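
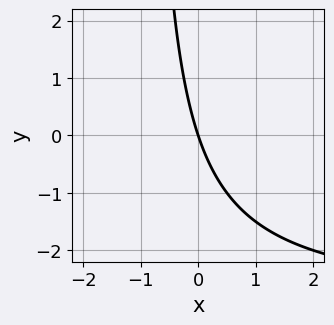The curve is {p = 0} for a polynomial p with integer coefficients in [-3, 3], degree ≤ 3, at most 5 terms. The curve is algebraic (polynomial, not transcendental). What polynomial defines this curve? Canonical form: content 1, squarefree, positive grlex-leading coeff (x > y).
First, degree: a generic line meets the curve in up to 2 points, so deg p = 2.
Then, from the visible intercepts: it crosses the x-axis at the gridline x = 0; one y-axis crossing is at y = 0.
Finally, fitting integer coefficients to these (and the overall shape) gives p.

x*y + 3*x + y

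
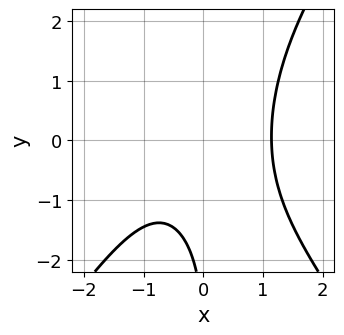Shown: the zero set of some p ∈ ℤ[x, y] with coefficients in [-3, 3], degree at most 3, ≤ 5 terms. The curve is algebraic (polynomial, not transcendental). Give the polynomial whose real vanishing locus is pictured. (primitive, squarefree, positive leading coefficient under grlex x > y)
2*x^3 - x*y^2 + x*y - y - 3

1. Degree: no degree-2 curve has this shape, so deg p = 3.
2. Reading off the gridlines: the curve avoids every integer y-axis point in the box.
3. Together with the visible shape, these determine p as stated.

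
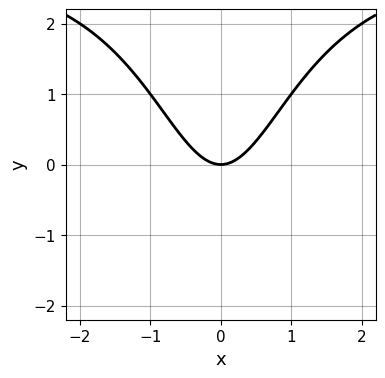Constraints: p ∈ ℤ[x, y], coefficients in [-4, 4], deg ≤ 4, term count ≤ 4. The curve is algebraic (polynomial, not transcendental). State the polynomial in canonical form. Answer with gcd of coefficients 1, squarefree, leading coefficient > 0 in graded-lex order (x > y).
x^2*y - 3*x^2 + 2*y

deg p = 3.
Symmetries: mirror symmetry x ↦ −x ⇒ only even powers of x.
From the axis intercepts and sections: it crosses the y-axis at the gridline y = 0; it crosses the x-axis at the gridline x = 0.
Matching integer coefficients to the picture gives p.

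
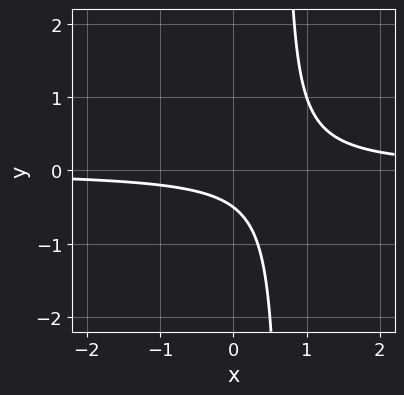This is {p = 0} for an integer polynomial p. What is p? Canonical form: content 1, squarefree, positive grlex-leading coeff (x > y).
3*x*y - 2*y - 1

First, degree: no degree-1 curve has this shape, so deg p = 2.
Then, checking where it meets the axes: no x-intercept at any integer in the box.
Finally, solving for integer coefficients yields p as stated.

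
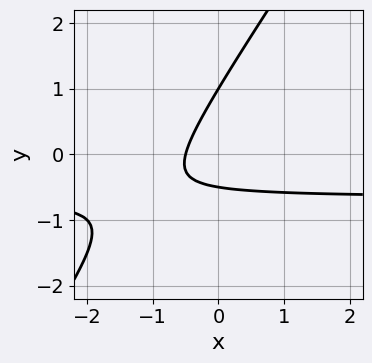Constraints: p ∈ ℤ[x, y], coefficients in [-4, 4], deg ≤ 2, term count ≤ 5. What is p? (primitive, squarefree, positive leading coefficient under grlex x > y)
3*x*y - 2*y^2 + 2*x + y + 1

First, degree: the shape is more complex than any degree-1 curve, so deg p = 2.
Then, reading off the gridlines: it crosses the y-axis at the gridline y = 1.
Finally, assembling these constraints gives the stated polynomial.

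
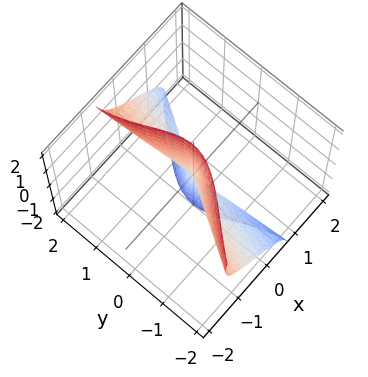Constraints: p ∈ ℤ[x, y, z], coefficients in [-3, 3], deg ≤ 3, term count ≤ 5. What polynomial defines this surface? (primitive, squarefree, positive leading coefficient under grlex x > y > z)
The degree is 3 — the shape is more complex than any degree-2 surface.
Against the integer gridlines: the visible z-axis segment lies entirely on the surface; it crosses the y-axis at the gridline y = 0.
Solving for integer coefficients yields p as stated.

3*x*y^2 + 3*x*z^2 - y^3 + 3*y^2*z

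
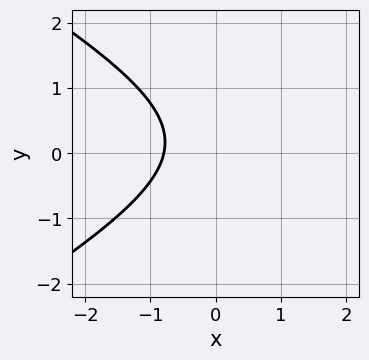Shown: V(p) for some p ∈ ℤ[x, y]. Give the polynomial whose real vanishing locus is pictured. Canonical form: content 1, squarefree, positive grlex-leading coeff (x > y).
First, the degree is 2 — a generic line meets the curve in up to 2 points.
Next, observable constraints: it misses every integer gridline on the y-axis.
Finally, putting this together gives p.

x^2 - 3*y^2 - 3*x + y - 3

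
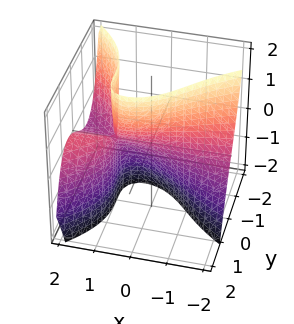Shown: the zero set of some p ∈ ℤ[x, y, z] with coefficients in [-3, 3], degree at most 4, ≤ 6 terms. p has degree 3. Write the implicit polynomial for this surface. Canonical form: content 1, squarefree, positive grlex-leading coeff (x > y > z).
x^2*z + y^3 - 2*x*y + 2*y - z

First, degree: no degree-2 surface has this shape, so deg p = 3.
Next, from the axis intercepts and sections: the visible x-axis segment lies entirely on the surface; it crosses the y-axis at the gridline y = 0.
Finally, matching integer coefficients to the picture gives p.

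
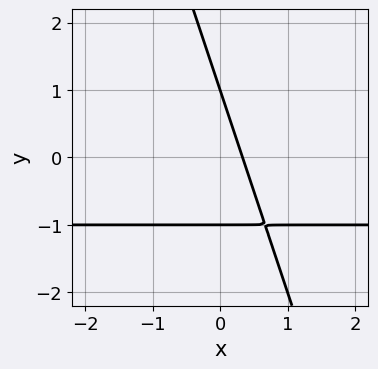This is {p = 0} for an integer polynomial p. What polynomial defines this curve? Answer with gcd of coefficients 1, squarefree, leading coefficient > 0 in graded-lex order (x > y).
1. Degree: no degree-1 curve has this shape, so deg p = 2.
2. Reading off the gridlines: among the integer gridlines, it crosses the y-axis at y ∈ {-1, 1}.
3. The integer polynomial consistent with all of this is the stated p.

3*x*y + y^2 + 3*x - 1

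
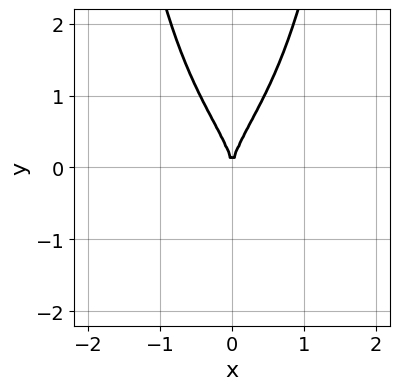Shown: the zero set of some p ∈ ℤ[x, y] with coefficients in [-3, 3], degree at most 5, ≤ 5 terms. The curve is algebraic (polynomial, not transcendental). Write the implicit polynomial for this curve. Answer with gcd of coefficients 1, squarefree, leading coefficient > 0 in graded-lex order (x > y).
First, degree: the shape is more complex than any degree-3 curve, so deg p = 4.
Next, symmetries: the x ↦ −x reflection is a symmetry, so x appears only in even powers.
Next, from the visible intercepts: it meets the y-axis at y = 0 (among the integer gridlines); it crosses the x-axis at the gridline x = 0.
Finally, fitting integer coefficients to these (and the overall shape) gives p.

2*x^2*y^2 - y^3 + 3*x^2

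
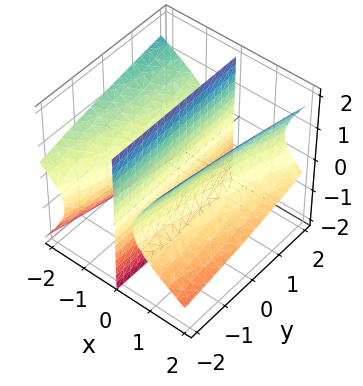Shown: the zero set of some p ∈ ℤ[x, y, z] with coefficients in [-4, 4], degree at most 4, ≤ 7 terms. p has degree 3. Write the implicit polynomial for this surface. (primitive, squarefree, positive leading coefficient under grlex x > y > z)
2*x^3 - x^2*y + 2*x^2*z - 3*x*z^2 - 2*x

1. There are 3 components. Treating them together as one polynomial.
2. The degree is 3 — a generic line meets the surface in up to 3 points.
3. From the visible intercepts: every point of the y-axis in the box is on the surface; every point of the z-axis in the box is on the surface; the x-axis gridline crossings are at x ∈ {-1, 0, 1}.
4. Solving for integer coefficients yields p as stated.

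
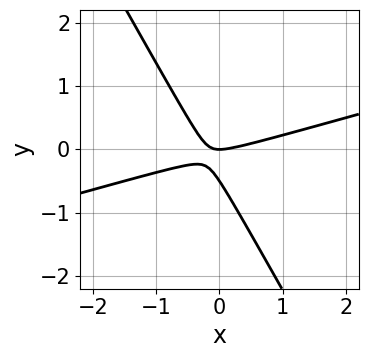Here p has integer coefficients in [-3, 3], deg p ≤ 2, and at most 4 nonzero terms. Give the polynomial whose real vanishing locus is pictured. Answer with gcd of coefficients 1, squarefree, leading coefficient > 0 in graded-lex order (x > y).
First, deg p = 2.
Next, from the visible intercepts: one y-axis crossing is at y = 0; it crosses the x-axis at the gridline x = 0.
Finally, putting this together gives p.

x^2 - 3*x*y - 2*y^2 - y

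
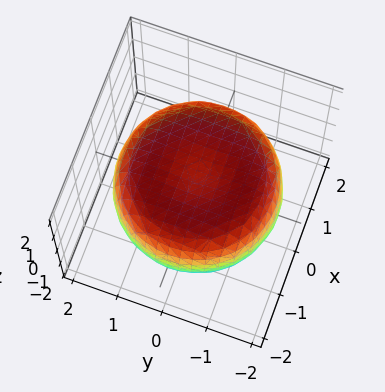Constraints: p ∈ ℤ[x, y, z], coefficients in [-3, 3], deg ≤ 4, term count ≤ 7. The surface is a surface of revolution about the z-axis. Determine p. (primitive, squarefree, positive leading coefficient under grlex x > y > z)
First, degree: no degree-3 surface has this shape, so deg p = 4.
Then, by symmetry, the surface is invariant under rotation about z: p = q(x² + y², z).
Next, reading off the gridlines: the z-axis gridline crossings are at z ∈ {-1, 1}; a circular section at z = 1 has radius between 1 and 2.
Finally, putting this together gives p.

x^4 + 2*x^2*y^2 + y^4 - 2*x^2 - 2*y^2 + 3*z^2 - 3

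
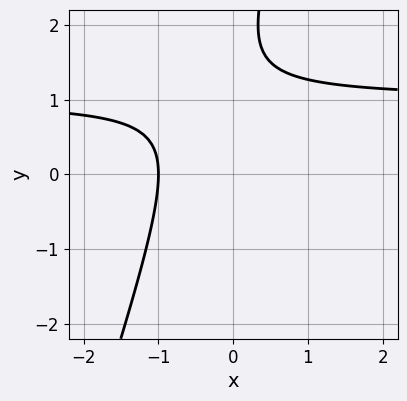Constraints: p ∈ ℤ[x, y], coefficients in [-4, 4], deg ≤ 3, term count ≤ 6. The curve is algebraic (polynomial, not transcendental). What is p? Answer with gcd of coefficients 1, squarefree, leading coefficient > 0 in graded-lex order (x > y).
First, the degree is 2 — a generic line meets the curve in up to 2 points.
Next, reading off the gridlines: one x-axis crossing is at x = -1; no y-intercept at any integer in the box.
Finally, solving for integer coefficients yields p as stated.

3*x*y - y^2 - 3*x + 3*y - 3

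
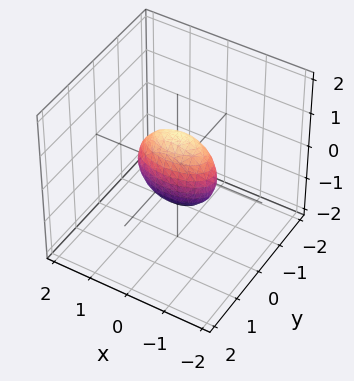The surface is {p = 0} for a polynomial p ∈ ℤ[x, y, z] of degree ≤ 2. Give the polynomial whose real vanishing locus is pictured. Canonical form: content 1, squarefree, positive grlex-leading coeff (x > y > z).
First, degree: a closed, bounded, convex surface; a quadric, so deg p = 2.
Then, symmetries: the y ↦ −y reflection is a symmetry, so y appears only in even powers; mirror symmetry z ↦ −z ⇒ only even powers of z; it's symmetric under x → −x, forcing even powers of x.
Then, observable constraints: among the integer gridlines, it crosses the z-axis at z ∈ {-1, 1}; among the integer gridlines, it crosses the x-axis at x ∈ {-1, 1}.
Finally, matching integer coefficients to the picture gives p.

x^2 + 3*y^2 + z^2 - 1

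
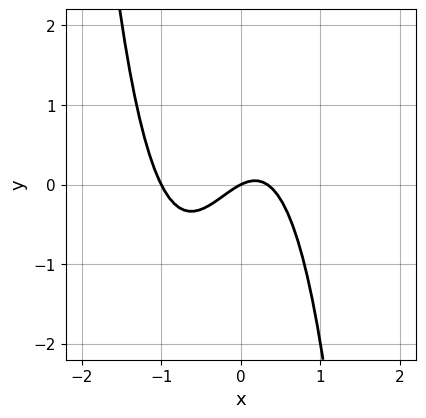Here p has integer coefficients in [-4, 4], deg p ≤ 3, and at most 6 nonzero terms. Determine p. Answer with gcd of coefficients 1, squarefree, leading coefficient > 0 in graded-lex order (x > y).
3*x^3 + 2*x^2 - x + 2*y

The degree is 3 — a generic line meets the curve in up to 3 points.
From the axis intercepts and sections: it crosses the y-axis at the gridline y = 0; among the integer gridlines, it crosses the x-axis at x ∈ {-1, 0}.
Matching integer coefficients to the picture gives p.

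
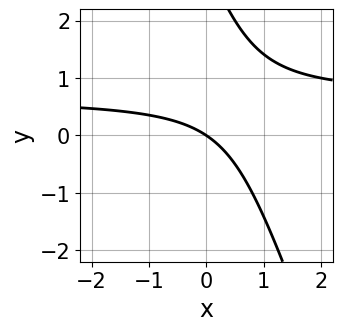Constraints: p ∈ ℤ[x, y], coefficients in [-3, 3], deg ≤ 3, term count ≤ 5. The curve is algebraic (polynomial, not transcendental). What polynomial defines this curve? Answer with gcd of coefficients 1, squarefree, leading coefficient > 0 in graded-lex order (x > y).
3*x*y + y^2 - 2*x - 3*y

The degree is 2 — the shape is more complex than any degree-1 curve.
From the axis intercepts and sections: one y-axis crossing is at y = 0; it meets the x-axis at x = 0 (among the integer gridlines).
These observations pin down the coefficients.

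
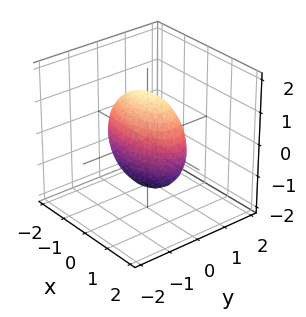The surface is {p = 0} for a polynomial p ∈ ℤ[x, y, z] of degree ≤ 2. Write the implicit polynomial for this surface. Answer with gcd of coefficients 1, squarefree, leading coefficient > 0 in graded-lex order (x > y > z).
x^2 + 3*y^2 + z^2 - 2

1. The degree is 2 — bounded and convex; a quadric.
2. Symmetries: mirror symmetry x ↦ −x ⇒ only even powers of x; mirror symmetry y ↦ −y ⇒ only even powers of y; it's symmetric under z → −z, forcing even powers of z.
3. These observations pin down the coefficients.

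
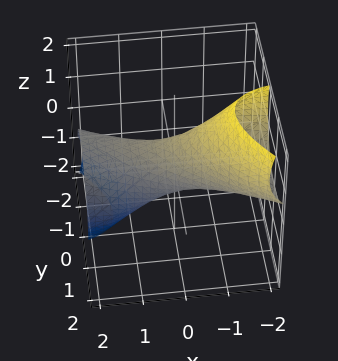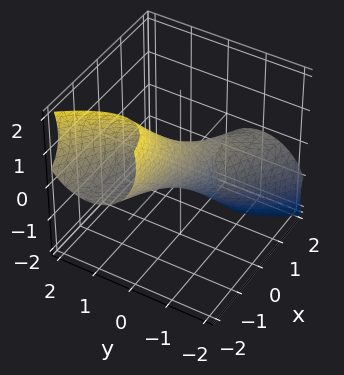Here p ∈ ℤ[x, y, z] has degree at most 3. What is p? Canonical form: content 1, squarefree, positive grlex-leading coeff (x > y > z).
First, deg p = 2. A generic line meets the surface in up to 2 points.
Next, reading off the gridlines: the x-axis gridline crossings are at x ∈ {-1, 1}.
Finally, matching integer coefficients to the picture gives p.

x^2 + 3*x*y + 3*x*z + 3*y^2 + 2*z^2 - 1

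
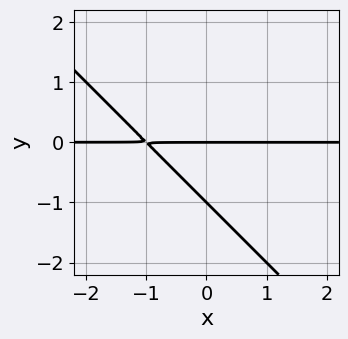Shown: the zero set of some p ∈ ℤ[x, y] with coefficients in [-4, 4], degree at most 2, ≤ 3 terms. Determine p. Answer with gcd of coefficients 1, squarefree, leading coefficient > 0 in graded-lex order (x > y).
First, the degree is 2 — a generic line meets the curve in up to 2 points.
Next, from the axis intercepts and sections: every point of the x-axis in the box is on the curve; among the integer gridlines, it crosses the y-axis at y ∈ {-1, 0}.
Finally, assembling these constraints gives the stated polynomial.

x*y + y^2 + y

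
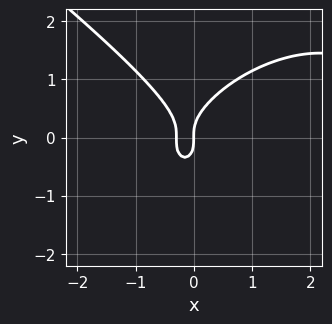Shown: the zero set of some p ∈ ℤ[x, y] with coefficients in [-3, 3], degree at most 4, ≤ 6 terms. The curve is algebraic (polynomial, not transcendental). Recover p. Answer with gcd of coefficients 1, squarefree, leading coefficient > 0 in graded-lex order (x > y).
x^3 + 2*y^3 - 3*x^2 - x

1. deg p = 3. The shape is more complex than any degree-2 curve.
2. Checking where it meets the axes: it meets the x-axis at x = 0 (among the integer gridlines); it meets the y-axis at y = 0 (among the integer gridlines).
3. Putting this together gives p.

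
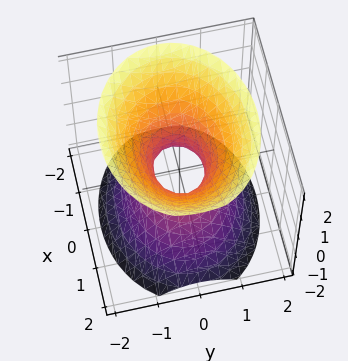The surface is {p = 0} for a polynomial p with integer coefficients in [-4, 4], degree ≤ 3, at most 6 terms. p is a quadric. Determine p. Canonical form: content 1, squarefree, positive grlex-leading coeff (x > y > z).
2*x^2 + 3*y^2 - 2*z^2 - 1

First, deg p = 2. One connected sheet with a waist; a quadric.
Then, symmetries: the x ↦ −x reflection is a symmetry, so x appears only in even powers; it's symmetric under y → −y, forcing even powers of y; mirror symmetry z ↦ −z ⇒ only even powers of z.
Then, reading off the gridlines: no z-intercept at any integer in the box.
Finally, the integer polynomial consistent with all of this is the stated p.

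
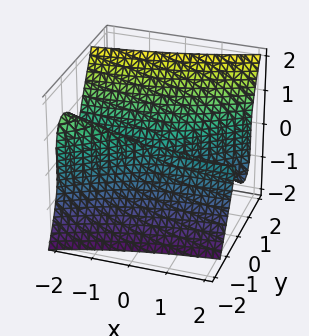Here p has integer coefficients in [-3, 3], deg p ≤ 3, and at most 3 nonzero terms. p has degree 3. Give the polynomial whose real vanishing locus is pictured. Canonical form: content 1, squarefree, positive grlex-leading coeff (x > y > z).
2*x*y^2 - 3*y^3 + z^3

First, degree: a generic line meets the surface in up to 3 points, so deg p = 3.
Then, observable constraints: one y-axis crossing is at y = 0; every point of the x-axis in the box is on the surface; it crosses the z-axis at the gridline z = 0.
Finally, together with the visible shape, these determine p as stated.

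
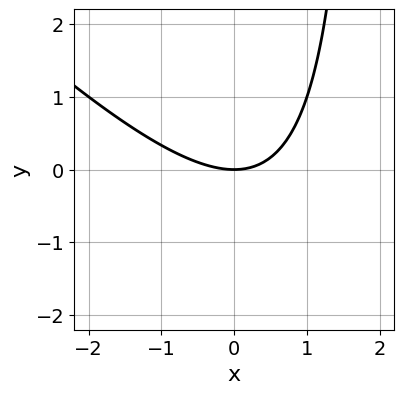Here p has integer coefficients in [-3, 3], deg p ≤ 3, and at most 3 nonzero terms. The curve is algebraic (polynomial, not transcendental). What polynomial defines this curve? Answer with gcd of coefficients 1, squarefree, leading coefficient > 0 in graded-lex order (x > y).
x^2 + x*y - 2*y

(a) Degree: a generic line meets the curve in up to 2 points, so deg p = 2.
(b) Observable constraints: it crosses the y-axis at the gridline y = 0; one x-axis crossing is at x = 0.
(c) These observations pin down the coefficients.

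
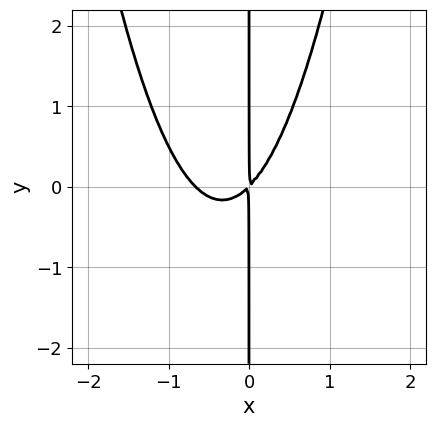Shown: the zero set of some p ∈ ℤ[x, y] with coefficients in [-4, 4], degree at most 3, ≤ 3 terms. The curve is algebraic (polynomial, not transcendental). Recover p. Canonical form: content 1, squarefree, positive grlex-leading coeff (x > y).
3*x^3 + 2*x^2 - 2*x*y

Degree: no degree-2 curve has this shape, so deg p = 3.
Against the integer gridlines: the visible y-axis segment lies entirely on the curve.
Solving for integer coefficients yields p as stated.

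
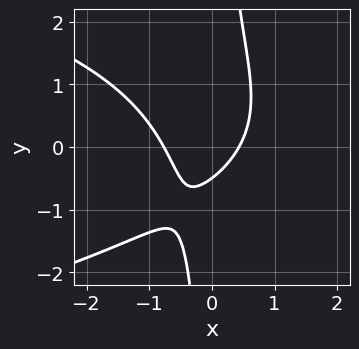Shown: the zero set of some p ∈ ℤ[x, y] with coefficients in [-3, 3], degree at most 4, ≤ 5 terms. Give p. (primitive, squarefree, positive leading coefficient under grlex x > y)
The degree is 3 — the shape is more complex than any degree-2 curve.
Matching integer coefficients to the picture gives p.

2*x*y^2 + 3*x^2 + x - 2*y - 1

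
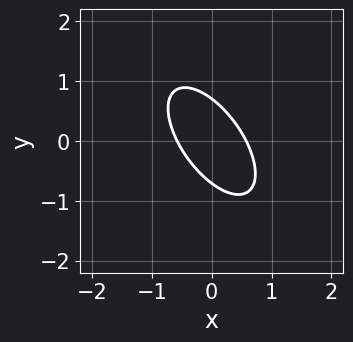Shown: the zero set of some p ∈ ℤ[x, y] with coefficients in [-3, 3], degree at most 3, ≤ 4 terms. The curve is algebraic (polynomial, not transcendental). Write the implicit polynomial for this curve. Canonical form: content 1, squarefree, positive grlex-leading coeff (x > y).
First, deg p = 2. No degree-1 curve has this shape.
Finally, matching integer coefficients to the picture gives p.

3*x^2 + 3*x*y + 2*y^2 - 1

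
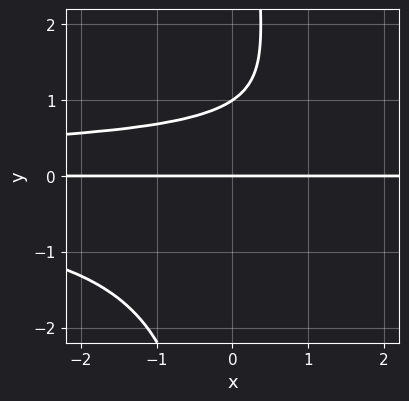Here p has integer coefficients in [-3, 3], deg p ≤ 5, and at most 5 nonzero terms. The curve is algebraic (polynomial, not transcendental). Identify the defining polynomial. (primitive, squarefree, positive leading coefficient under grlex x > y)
(a) Degree: the shape is more complex than any degree-3 curve, so deg p = 4.
(b) Reading off the gridlines: the y-axis gridline crossings are at y ∈ {0, 1}; every point of the x-axis in the box is on the curve.
(c) Putting this together gives p.

2*x*y^3 - 3*y^2 + 3*y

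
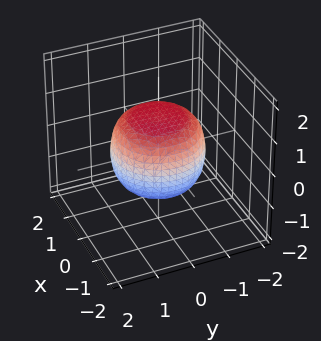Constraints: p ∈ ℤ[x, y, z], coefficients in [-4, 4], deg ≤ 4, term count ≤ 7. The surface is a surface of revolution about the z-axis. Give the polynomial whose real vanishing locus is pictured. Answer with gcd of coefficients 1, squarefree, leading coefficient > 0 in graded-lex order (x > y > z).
2*x^4 + 4*x^2*y^2 + 2*y^4 - x^2 - y^2 + 3*z^2 - 3

1. Degree: a generic line meets the surface in up to 4 points, so deg p = 4.
2. By symmetry, the z-axis is an axis of rotation, so x and y enter only as x² + y².
3. From the visible intercepts: a circular section at z = 0 has radius between 1 and 2; the z-axis gridline crossings are at z ∈ {-1, 1}.
4. Putting this together gives p.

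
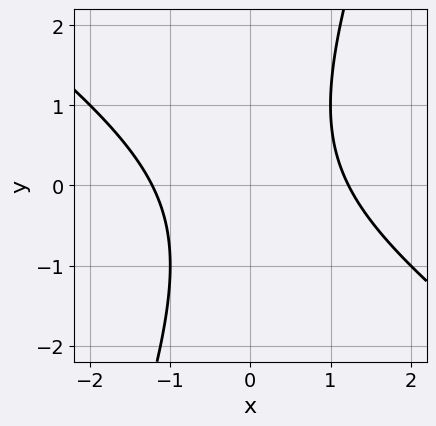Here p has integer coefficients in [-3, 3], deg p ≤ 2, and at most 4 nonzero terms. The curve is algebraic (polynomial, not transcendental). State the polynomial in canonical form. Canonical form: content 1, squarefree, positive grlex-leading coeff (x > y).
(a) deg p = 2. A generic line meets the curve in up to 2 points.
(b) Reading off the gridlines: it misses every integer gridline on the y-axis.
(c) Together with the visible shape, these determine p as stated.

2*x^2 + 2*x*y - y^2 - 3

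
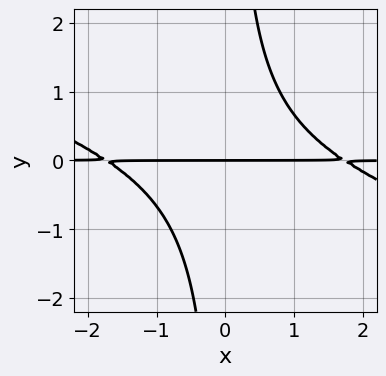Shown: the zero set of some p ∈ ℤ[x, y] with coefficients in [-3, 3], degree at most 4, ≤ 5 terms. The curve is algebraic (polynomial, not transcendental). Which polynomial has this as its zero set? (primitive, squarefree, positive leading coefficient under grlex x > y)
(a) Degree: a generic line meets the curve in up to 3 points, so deg p = 3.
(b) Reading off the gridlines: the visible x-axis segment lies entirely on the curve; one y-axis crossing is at y = 0.
(c) Assembling these constraints gives the stated polynomial.

x^2*y + 3*x*y^2 - 3*y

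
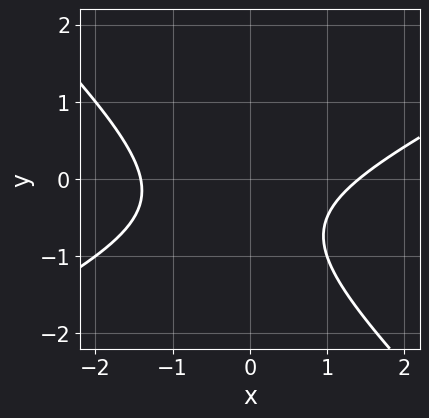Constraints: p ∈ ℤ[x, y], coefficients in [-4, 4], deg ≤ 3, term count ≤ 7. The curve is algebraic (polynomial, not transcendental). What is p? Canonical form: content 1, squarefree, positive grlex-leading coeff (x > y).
x^2 - x*y - 2*y^2 - 2*y - 2

1. Degree: the shape is more complex than any degree-1 curve, so deg p = 2.
2. Checking where it meets the axes: no y-intercept at any integer in the box.
3. Solving for integer coefficients yields p as stated.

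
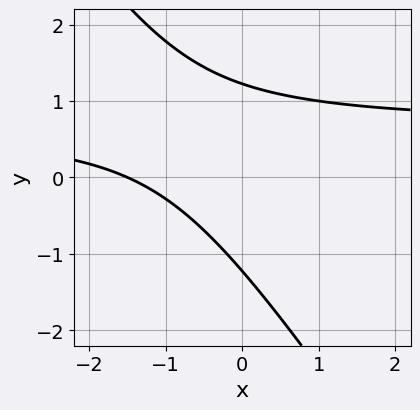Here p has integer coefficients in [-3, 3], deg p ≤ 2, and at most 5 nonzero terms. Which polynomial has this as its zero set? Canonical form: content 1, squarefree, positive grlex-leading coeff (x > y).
(a) The degree is 2 — the shape is more complex than any degree-1 curve.
(b) Matching integer coefficients to the picture gives p.

3*x*y + 2*y^2 - 2*x - 3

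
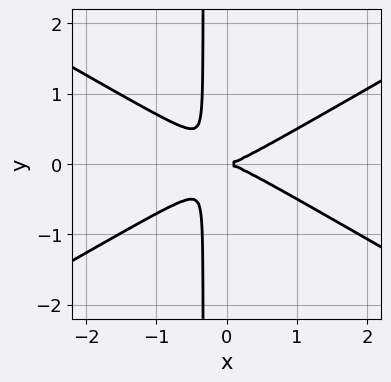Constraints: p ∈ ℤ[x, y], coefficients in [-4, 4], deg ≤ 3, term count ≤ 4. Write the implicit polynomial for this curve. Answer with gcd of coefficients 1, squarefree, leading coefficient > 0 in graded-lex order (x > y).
x^3 - 3*x*y^2 - y^2

The degree is 3 — a generic line meets the curve in up to 3 points.
Symmetries: it's symmetric under y → −y, forcing even powers of y.
Observable constraints: one x-axis crossing is at x = 0; it meets the y-axis at y = 0 (among the integer gridlines).
Together with the visible shape, these determine p as stated.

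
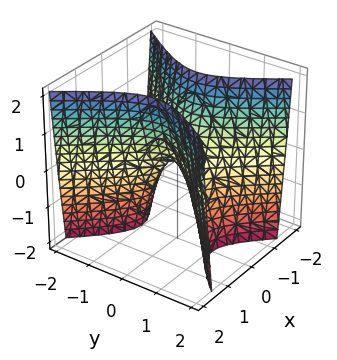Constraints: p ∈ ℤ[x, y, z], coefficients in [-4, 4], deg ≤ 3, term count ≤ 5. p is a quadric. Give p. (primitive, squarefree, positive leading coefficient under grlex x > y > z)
3*x^2 - 2*y^2 - z

First, deg p = 2.
Next, symmetries: mirror symmetry x ↦ −x ⇒ only even powers of x; it's symmetric under y → −y, forcing even powers of y.
Next, observable constraints: it meets the z-axis at z = 0 (among the integer gridlines); it meets the x-axis at x = 0 (among the integer gridlines).
Finally, the integer polynomial consistent with all of this is the stated p.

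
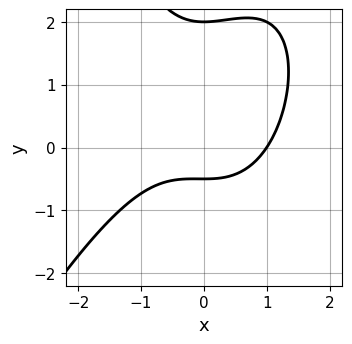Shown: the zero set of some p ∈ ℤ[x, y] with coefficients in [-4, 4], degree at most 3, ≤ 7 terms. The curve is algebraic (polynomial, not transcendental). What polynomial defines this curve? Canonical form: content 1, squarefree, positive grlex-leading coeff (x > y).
2*x^3 - x^2*y + 2*y^2 - 3*y - 2

deg p = 3. A generic line meets the curve in up to 3 points.
From the axis intercepts and sections: it crosses the x-axis at the gridline x = 1; one y-axis crossing is at y = 2.
Fitting integer coefficients to these (and the overall shape) gives p.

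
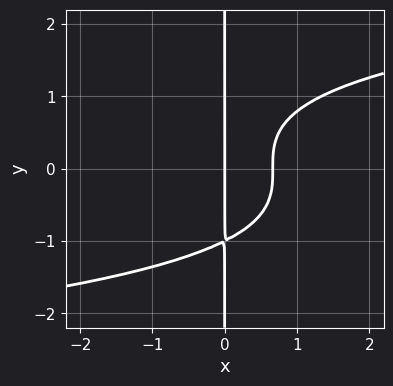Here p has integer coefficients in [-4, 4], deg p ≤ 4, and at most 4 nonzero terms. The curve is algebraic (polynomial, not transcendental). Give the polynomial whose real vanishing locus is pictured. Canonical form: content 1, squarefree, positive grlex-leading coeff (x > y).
(a) The degree is 4 — a generic line meets the curve in up to 4 points.
(b) From the axis intercepts and sections: one x-axis crossing is at x = 0; the visible y-axis segment lies entirely on the curve.
(c) These observations pin down the coefficients.

2*x*y^3 - 3*x^2 + 2*x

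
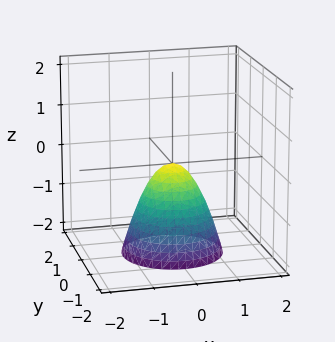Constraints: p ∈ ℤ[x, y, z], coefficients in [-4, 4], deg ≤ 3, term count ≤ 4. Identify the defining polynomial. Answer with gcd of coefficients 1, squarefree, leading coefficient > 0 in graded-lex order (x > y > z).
Degree: a paraboloid; a quadric, so deg p = 2.
Symmetries: rotational symmetry about the z-axis ⇒ p depends on x, y only through x² + y².
Checking where it meets the axes: one x-axis crossing is at x = 0; it crosses the z-axis at the gridline z = 0.
These observations pin down the coefficients.

3*x^2 + 3*y^2 + 2*z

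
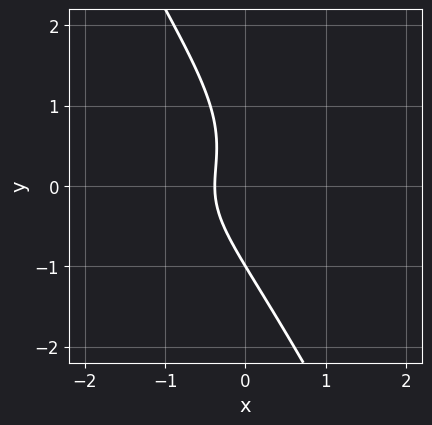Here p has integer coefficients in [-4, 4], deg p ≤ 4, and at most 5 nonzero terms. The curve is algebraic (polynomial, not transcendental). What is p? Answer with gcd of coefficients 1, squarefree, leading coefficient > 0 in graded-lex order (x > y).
2*x*y^2 + y^3 + x^2 + 3*x + 1

deg p = 3.
Observable constraints: it meets the y-axis at y = -1 (among the integer gridlines).
Together with the visible shape, these determine p as stated.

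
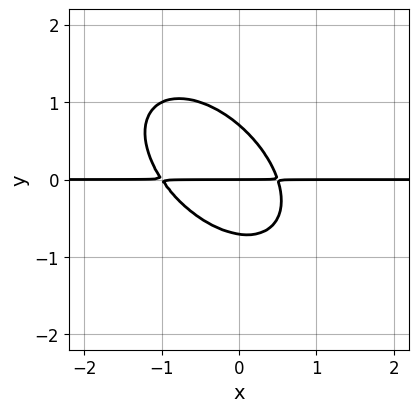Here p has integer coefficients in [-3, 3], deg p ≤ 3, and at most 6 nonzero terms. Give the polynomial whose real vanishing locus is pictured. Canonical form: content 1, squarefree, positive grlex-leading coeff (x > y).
2*x^2*y + 2*x*y^2 + 2*y^3 + x*y - y

deg p = 3.
Against the integer gridlines: one y-axis crossing is at y = 0; every point of the x-axis in the box is on the curve.
Together with the visible shape, these determine p as stated.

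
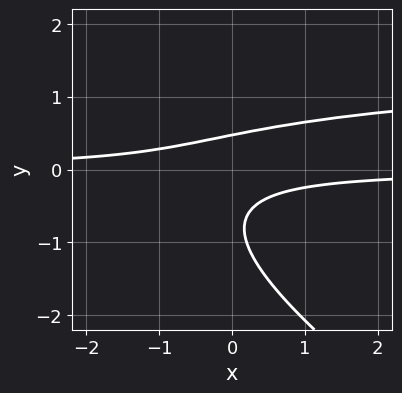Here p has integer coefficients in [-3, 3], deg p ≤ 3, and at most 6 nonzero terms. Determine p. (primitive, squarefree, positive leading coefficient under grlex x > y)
2*x*y^2 + 3*y^3 - 3*x*y + 3*y^2 - 1

(a) deg p = 3. A generic line meets the curve in up to 3 points.
(b) Checking where it meets the axes: it misses every integer gridline on the x-axis.
(c) Fitting integer coefficients to these (and the overall shape) gives p.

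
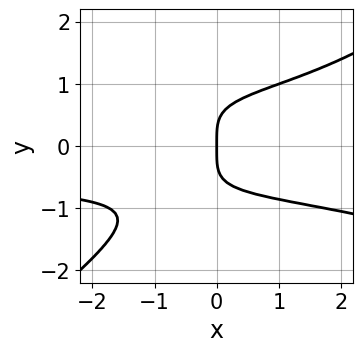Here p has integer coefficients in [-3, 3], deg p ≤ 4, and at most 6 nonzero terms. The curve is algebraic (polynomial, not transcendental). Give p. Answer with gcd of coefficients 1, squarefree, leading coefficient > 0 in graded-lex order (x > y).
The degree is 4 — no degree-3 curve has this shape.
From the visible intercepts: it crosses the x-axis at the gridline x = 0; it crosses the y-axis at the gridline y = 0.
Matching integer coefficients to the picture gives p.

x^2*y^2 + x*y^3 - 3*y^4 - 2*x*y^2 + 3*x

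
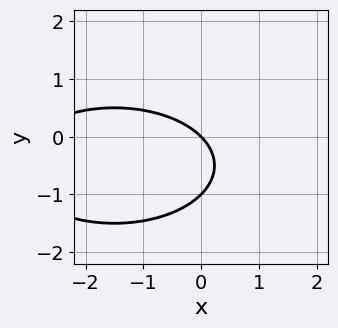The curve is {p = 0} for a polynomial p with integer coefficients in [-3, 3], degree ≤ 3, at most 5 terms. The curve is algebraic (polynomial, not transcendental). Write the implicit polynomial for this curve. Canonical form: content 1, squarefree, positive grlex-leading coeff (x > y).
x^2 + 3*y^2 + 3*x + 3*y

(a) The degree is 2 — no degree-1 curve has this shape.
(b) From the axis intercepts and sections: it meets the x-axis at x = 0 (among the integer gridlines); the y-axis gridline crossings are at y ∈ {-1, 0}.
(c) Fitting integer coefficients to these (and the overall shape) gives p.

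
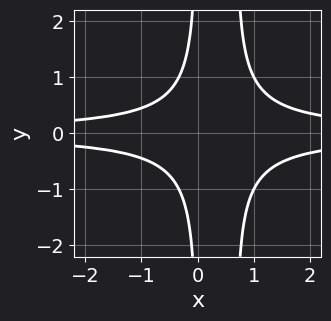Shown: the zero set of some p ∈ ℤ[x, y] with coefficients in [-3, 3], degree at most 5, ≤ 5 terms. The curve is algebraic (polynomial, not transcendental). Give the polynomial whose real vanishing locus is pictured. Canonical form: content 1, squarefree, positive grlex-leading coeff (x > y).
1. Degree: the shape is more complex than any degree-3 curve, so deg p = 4.
2. Symmetries: it's symmetric under y → −y, forcing even powers of y.
3. From the visible intercepts: no x-intercept at any integer in the box; no y-intercept at any integer in the box.
4. Solving for integer coefficients yields p as stated.

3*x^2*y^2 - 2*x*y^2 - 1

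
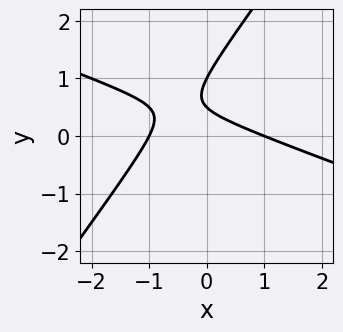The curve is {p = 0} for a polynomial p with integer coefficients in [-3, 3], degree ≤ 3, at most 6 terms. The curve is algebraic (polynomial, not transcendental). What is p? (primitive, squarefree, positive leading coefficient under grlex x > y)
x^2 + 2*x*y - 2*y^2 + 3*y - 1

The degree is 2 — no degree-1 curve has this shape.
Observable constraints: one y-axis crossing is at y = 1; the x-axis gridline crossings are at x ∈ {-1, 1}.
Solving for integer coefficients yields p as stated.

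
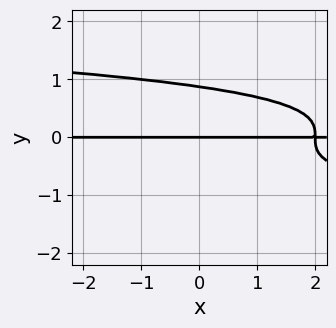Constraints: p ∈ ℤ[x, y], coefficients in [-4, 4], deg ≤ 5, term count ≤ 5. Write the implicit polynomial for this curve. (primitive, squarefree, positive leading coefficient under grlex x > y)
3*y^4 + x*y - 2*y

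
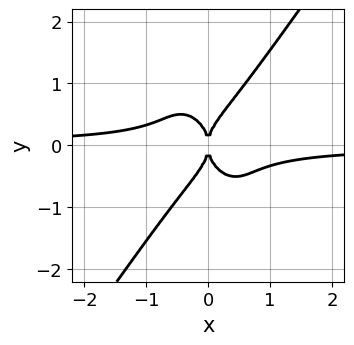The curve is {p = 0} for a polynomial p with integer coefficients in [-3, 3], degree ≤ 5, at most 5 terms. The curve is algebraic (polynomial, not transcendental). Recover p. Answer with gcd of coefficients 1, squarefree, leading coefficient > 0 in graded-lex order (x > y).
3*x^3*y - y^4 + x^2

First, degree: a generic line meets the curve in up to 4 points, so deg p = 4.
Next, from the axis intercepts and sections: it crosses the y-axis at the gridline y = 0; it meets the x-axis at x = 0 (among the integer gridlines).
Finally, these observations pin down the coefficients.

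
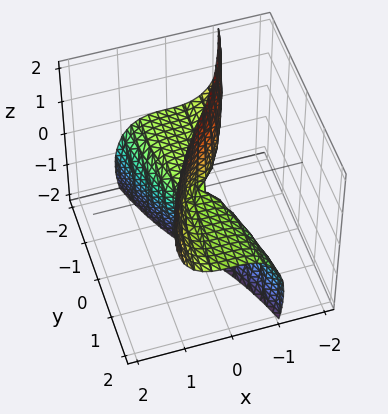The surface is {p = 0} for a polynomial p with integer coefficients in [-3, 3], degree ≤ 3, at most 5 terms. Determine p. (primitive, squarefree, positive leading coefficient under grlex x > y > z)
3*x^3 + 2*x*z^2 - 3*y*z

1. The degree is 3 — the shape is more complex than any degree-2 surface.
2. Observable constraints: the visible z-axis segment lies entirely on the surface; it meets the x-axis at x = 0 (among the integer gridlines).
3. The integer polynomial consistent with all of this is the stated p.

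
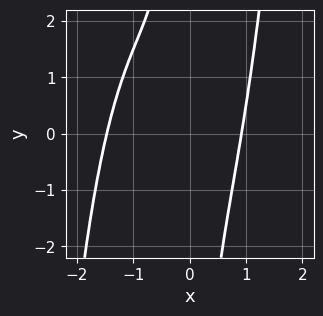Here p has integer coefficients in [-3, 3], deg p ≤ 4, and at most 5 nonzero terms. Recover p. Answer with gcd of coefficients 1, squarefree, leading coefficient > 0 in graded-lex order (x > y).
2*x^4 + 2*x^3 - 2*x*y - 3

1. The degree is 4 — a generic line meets the curve in up to 4 points.
2. From the visible intercepts: the curve avoids every integer y-axis point in the box.
3. These observations pin down the coefficients.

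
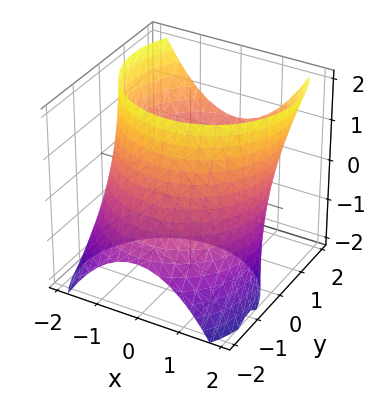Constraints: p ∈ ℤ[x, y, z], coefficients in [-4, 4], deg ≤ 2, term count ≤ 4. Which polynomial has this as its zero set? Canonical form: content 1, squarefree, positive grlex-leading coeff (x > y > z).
x^2 + y^2 - y*z - 3

1. Degree: a generic line meets the surface in up to 2 points, so deg p = 2.
2. From the visible intercepts: it misses every integer gridline on the z-axis.
3. The integer polynomial consistent with all of this is the stated p.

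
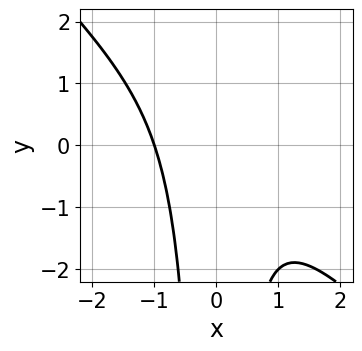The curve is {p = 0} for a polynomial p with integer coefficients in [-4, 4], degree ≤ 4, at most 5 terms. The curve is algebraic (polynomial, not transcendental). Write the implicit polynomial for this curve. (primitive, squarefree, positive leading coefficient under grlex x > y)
x^3 + x^2*y + 1

1. The degree is 3 — no degree-2 curve has this shape.
2. Observable constraints: it crosses the x-axis at the gridline x = -1; no y-intercept at any integer in the box.
3. Putting this together gives p.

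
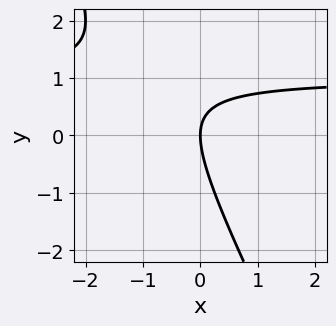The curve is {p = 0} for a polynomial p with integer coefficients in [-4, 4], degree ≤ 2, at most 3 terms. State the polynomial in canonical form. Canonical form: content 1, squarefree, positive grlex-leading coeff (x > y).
2*x*y + y^2 - 2*x

First, the degree is 2 — the shape is more complex than any degree-1 curve.
Next, from the axis intercepts and sections: it crosses the x-axis at the gridline x = 0; it crosses the y-axis at the gridline y = 0.
Finally, fitting integer coefficients to these (and the overall shape) gives p.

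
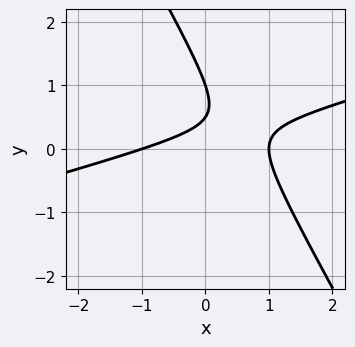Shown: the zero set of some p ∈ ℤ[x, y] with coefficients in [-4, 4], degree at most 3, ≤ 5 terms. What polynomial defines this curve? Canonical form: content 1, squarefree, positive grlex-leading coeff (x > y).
Degree: no degree-1 curve has this shape, so deg p = 2.
Reading off the gridlines: the x-axis gridline crossings are at x ∈ {-1, 1}; it crosses the y-axis at the gridline y = 1.
Solving for integer coefficients yields p as stated.

x^2 - 3*x*y - 2*y^2 + 3*y - 1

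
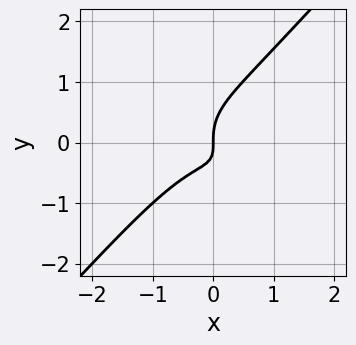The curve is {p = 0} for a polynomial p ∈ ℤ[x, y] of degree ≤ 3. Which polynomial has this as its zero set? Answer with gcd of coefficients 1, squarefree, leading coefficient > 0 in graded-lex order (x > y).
(a) Degree: a generic line meets the curve in up to 3 points, so deg p = 3.
(b) Against the integer gridlines: it crosses the x-axis at the gridline x = 0; it crosses the y-axis at the gridline y = 0.
(c) Fitting integer coefficients to these (and the overall shape) gives p.

3*x^3 + x^2*y - 3*y^3 + 3*x*y + 2*x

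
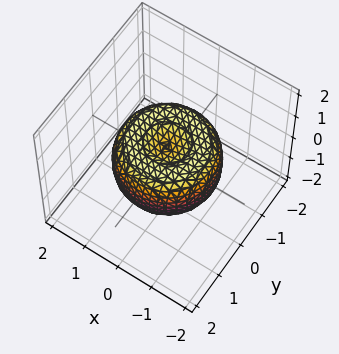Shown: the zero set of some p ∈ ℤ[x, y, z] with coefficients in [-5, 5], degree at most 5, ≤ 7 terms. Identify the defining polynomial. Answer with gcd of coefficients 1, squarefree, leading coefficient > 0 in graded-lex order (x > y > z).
2*x^4 + 4*x^2*y^2 + 2*y^4 - 3*x^2 - 3*y^2 + 3*z^2 - 1

(a) The degree is 4 — the shape is more complex than any degree-3 surface.
(b) Symmetry: the surface is invariant under rotation about z: p = q(x² + y², z).
(c) Reading off the gridlines: a circular section at z = 0 has radius between 1 and 2.
(d) Solving for integer coefficients yields p as stated.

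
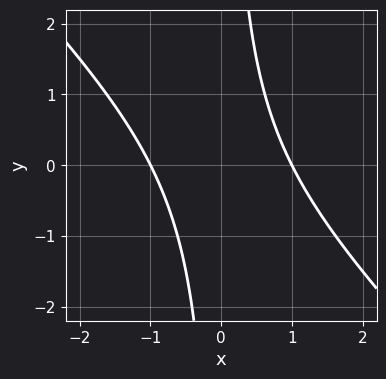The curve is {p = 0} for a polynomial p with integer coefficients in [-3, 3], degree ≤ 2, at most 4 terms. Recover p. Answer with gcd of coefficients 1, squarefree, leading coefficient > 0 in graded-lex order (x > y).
The degree is 2 — a generic line meets the curve in up to 2 points.
Reading off the gridlines: the x-axis gridline crossings are at x ∈ {-1, 1}; no y-intercept at any integer in the box.
Assembling these constraints gives the stated polynomial.

x^2 + x*y - 1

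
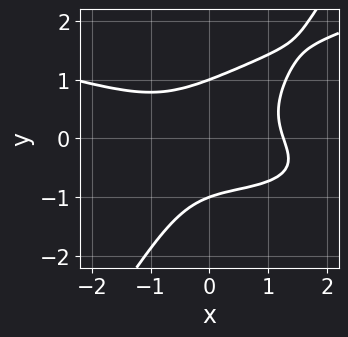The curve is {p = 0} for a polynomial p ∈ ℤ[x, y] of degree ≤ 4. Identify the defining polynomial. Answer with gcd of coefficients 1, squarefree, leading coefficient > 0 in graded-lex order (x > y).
3*x*y^3 - 2*y^4 - x^3 - x^2*y + 2

(a) deg p = 4. A generic line meets the curve in up to 4 points.
(b) From the visible intercepts: among the integer gridlines, it crosses the y-axis at y ∈ {-1, 1}.
(c) These observations pin down the coefficients.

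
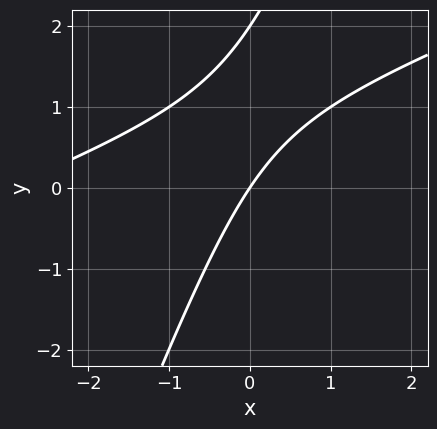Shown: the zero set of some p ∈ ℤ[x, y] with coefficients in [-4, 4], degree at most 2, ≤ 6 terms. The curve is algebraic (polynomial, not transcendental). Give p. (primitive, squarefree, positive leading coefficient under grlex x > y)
x^2 - 3*x*y + y^2 + 3*x - 2*y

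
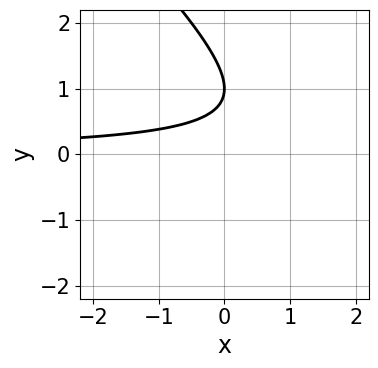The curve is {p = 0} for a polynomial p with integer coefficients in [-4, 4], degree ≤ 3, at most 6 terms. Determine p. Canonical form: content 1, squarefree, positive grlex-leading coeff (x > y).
(a) deg p = 2. No degree-1 curve has this shape.
(b) Against the integer gridlines: it meets the y-axis at y = 1 (among the integer gridlines); no x-intercept at any integer in the box.
(c) Fitting integer coefficients to these (and the overall shape) gives p.

x*y + y^2 - 2*y + 1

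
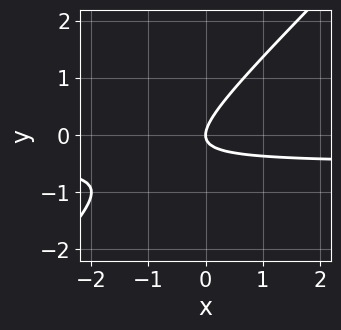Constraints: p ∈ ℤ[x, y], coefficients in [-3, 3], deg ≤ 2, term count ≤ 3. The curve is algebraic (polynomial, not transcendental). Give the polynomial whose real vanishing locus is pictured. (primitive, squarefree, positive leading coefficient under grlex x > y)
2*x*y - 2*y^2 + x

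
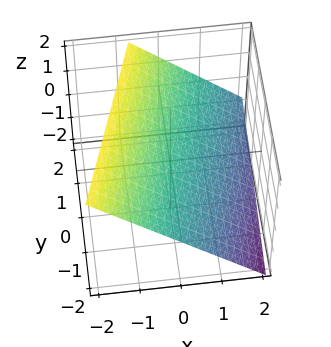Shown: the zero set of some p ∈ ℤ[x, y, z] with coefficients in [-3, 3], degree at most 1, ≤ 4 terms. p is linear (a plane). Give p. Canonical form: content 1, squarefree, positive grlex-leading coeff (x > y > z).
(a) Degree: the surface is flat (a plane), so deg p = 1.
(b) Reading off the gridlines: it crosses the y-axis at the gridline y = -2.
(c) These observations pin down the coefficients.

3*x - y + 3*z - 2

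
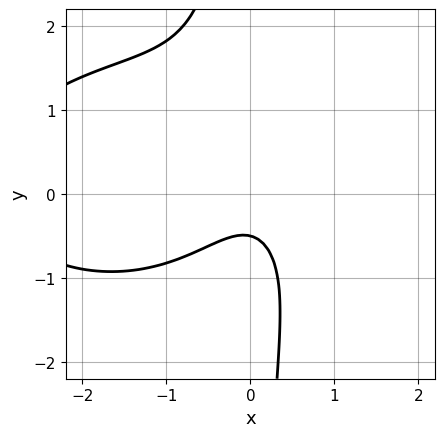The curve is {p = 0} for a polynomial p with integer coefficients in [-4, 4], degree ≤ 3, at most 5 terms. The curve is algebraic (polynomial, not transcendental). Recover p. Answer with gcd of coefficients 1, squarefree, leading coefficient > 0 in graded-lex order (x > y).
(a) Degree: a generic line meets the curve in up to 3 points, so deg p = 3.
(b) Reading off the gridlines: no x-intercept at any integer in the box.
(c) Matching integer coefficients to the picture gives p.

x^3 + 2*x*y^2 + 3*x^2 + 2*y + 1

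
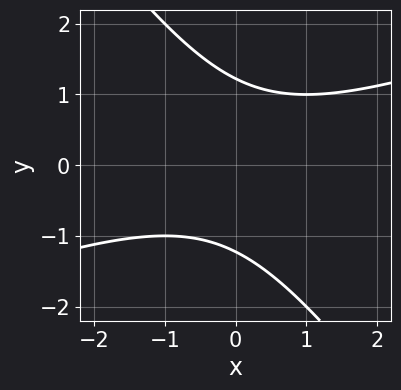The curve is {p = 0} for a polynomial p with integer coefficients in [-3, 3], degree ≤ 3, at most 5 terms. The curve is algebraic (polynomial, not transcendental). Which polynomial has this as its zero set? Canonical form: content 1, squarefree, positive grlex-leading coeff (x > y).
x^2 - 2*x*y - 2*y^2 + 3

First, the degree is 2 — no degree-1 curve has this shape.
Next, checking where it meets the axes: no x-intercept at any integer in the box.
Finally, solving for integer coefficients yields p as stated.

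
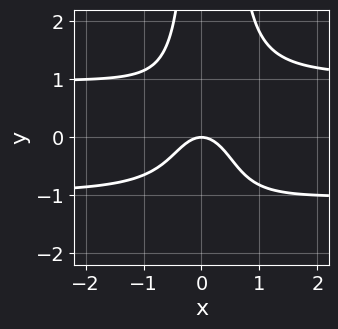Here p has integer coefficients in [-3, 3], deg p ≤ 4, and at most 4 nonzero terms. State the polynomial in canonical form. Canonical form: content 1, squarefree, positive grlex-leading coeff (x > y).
The degree is 4 — the shape is more complex than any degree-3 curve.
Reading off the gridlines: it crosses the x-axis at the gridline x = 0; it meets the y-axis at y = 0 (among the integer gridlines).
Together with the visible shape, these determine p as stated.

3*x^2*y^2 - x*y^2 - 3*x^2 - 2*y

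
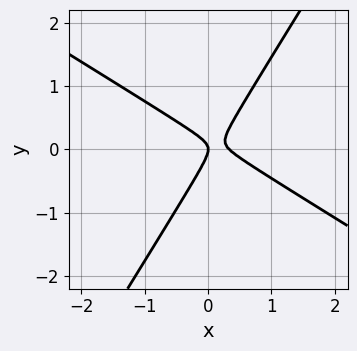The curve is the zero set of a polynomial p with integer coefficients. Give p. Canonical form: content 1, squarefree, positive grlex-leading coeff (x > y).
1. Degree: a generic line meets the curve in up to 2 points, so deg p = 2.
2. Against the integer gridlines: one x-axis crossing is at x = 0; one y-axis crossing is at y = 0.
3. The integer polynomial consistent with all of this is the stated p.

3*x^2 + 3*x*y - 3*y^2 - x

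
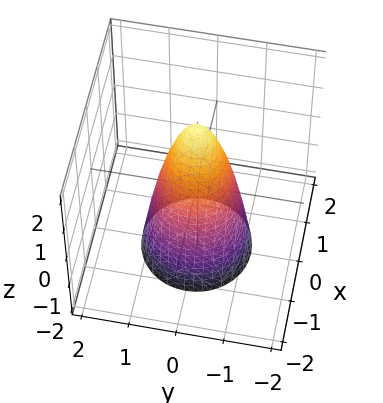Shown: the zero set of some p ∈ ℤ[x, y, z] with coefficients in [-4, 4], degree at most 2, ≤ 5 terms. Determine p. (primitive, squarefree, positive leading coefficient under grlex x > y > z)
3*x^2 + 3*y^2 + z - 2

1. Degree: no degree-1 surface has this shape, so deg p = 2.
2. Symmetries: every cross-section ⟂ z is a circle, so x, y appear only via x² + y².
3. From the axis intercepts and sections: a circular section at z = 1 has radius between 0 and 1; one z-axis crossing is at z = 2.
4. Putting this together gives p.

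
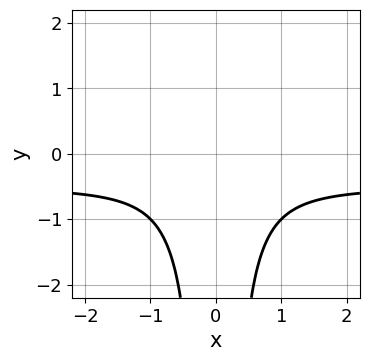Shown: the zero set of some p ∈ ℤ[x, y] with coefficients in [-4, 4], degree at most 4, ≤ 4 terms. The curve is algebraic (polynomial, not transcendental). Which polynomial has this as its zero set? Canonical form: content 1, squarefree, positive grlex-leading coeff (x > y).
2*x^2*y + x^2 + 1

First, the degree is 3 — a generic line meets the curve in up to 3 points.
Next, symmetries: the x ↦ −x reflection is a symmetry, so x appears only in even powers.
Next, checking where it meets the axes: no y-intercept at any integer in the box; the curve avoids every integer x-axis point in the box.
Finally, solving for integer coefficients yields p as stated.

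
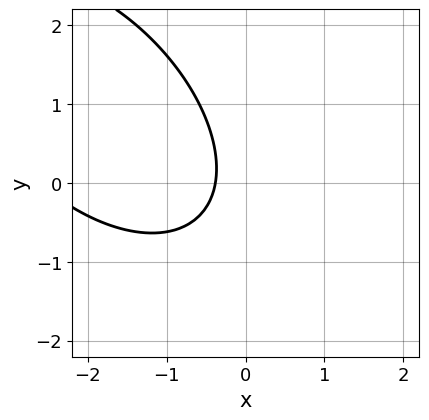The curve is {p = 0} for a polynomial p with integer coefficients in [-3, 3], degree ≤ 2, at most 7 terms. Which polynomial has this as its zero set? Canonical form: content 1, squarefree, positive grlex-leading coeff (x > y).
x^2 + x*y + y^2 + 3*x + 1

First, deg p = 2. The shape is more complex than any degree-1 curve.
Then, observable constraints: it misses every integer gridline on the y-axis.
Finally, fitting integer coefficients to these (and the overall shape) gives p.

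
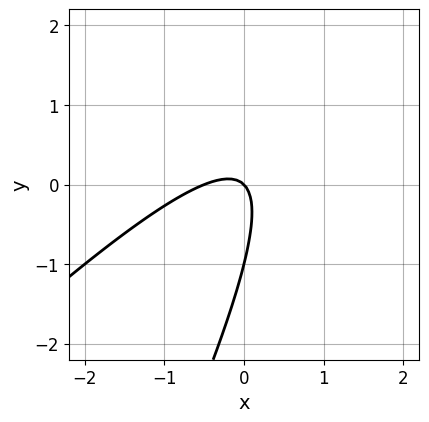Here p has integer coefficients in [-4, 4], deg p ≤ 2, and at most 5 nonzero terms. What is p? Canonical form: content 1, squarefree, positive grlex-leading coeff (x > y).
2*x^2 - 3*x*y + y^2 + x + y

deg p = 2.
From the axis intercepts and sections: among the integer gridlines, it crosses the y-axis at y ∈ {-1, 0}; it crosses the x-axis at the gridline x = 0.
Assembling these constraints gives the stated polynomial.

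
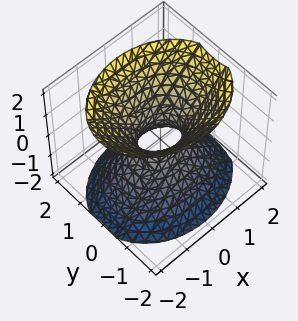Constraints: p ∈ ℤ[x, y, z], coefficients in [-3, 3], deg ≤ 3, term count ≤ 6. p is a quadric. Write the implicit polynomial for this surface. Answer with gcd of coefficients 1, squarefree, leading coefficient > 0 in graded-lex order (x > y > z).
(a) Degree: one connected sheet with a waist; a quadric, so deg p = 2.
(b) Symmetries: it's symmetric under y → −y, forcing even powers of y; it's symmetric under x → −x, forcing even powers of x; the z ↦ −z reflection is a symmetry, so z appears only in even powers.
(c) Observable constraints: the surface avoids every integer z-axis point in the box.
(d) The integer polynomial consistent with all of this is the stated p.

2*x^2 + 3*y^2 - 2*z^2 - 1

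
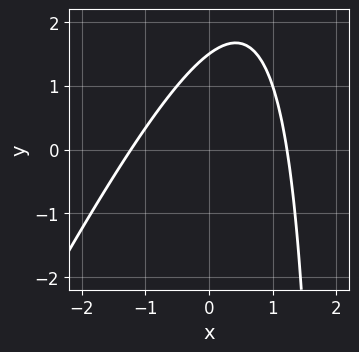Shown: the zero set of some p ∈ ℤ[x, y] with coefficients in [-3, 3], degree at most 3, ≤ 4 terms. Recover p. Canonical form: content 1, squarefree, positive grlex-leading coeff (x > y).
2*x^2 - x*y + 2*y - 3

1. Degree: no degree-1 curve has this shape, so deg p = 2.
2. Putting this together gives p.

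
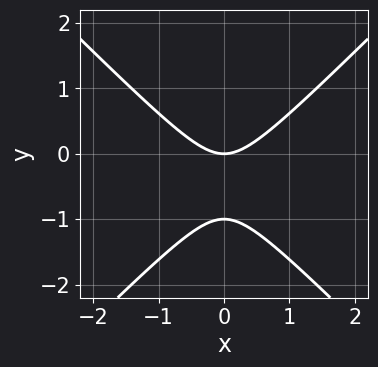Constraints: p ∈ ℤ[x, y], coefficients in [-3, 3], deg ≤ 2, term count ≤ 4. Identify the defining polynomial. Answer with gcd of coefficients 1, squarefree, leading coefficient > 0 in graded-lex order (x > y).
First, deg p = 2. No degree-1 curve has this shape.
Then, symmetries: the x ↦ −x reflection is a symmetry, so x appears only in even powers.
Next, reading off the gridlines: the y-axis gridline crossings are at y ∈ {-1, 0}; one x-axis crossing is at x = 0.
Finally, putting this together gives p.

x^2 - y^2 - y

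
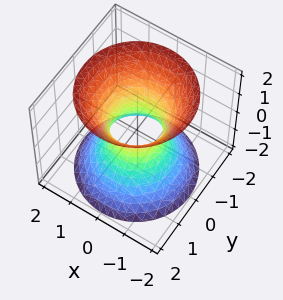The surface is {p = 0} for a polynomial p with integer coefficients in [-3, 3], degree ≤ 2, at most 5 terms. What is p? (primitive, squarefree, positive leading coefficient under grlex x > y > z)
3*x^2 + 3*y^2 - 2*z^2 - 2

First, deg p = 2. A generic line meets the surface in up to 2 points.
Then, symmetries: the z-axis is an axis of rotation, so x and y enter only as x² + y².
Next, observable constraints: it misses every integer gridline on the z-axis; a circular section at z = -1 has radius between 1 and 2.
Finally, assembling these constraints gives the stated polynomial.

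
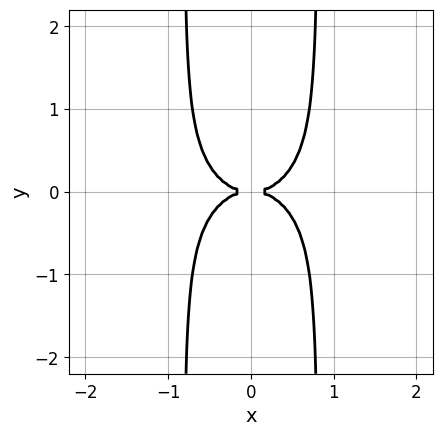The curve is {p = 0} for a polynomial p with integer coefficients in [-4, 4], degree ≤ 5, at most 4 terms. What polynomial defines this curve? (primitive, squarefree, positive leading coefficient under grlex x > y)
First, degree: no degree-3 curve has this shape, so deg p = 4.
Next, symmetries: it's symmetric under y → −y, forcing even powers of y; the x ↦ −x reflection is a symmetry, so x appears only in even powers.
Next, against the integer gridlines: it crosses the x-axis at the gridline x = 0; one y-axis crossing is at y = 0.
Finally, solving for integer coefficients yields p as stated.

2*x^4 + 3*x^2*y^2 - 2*y^2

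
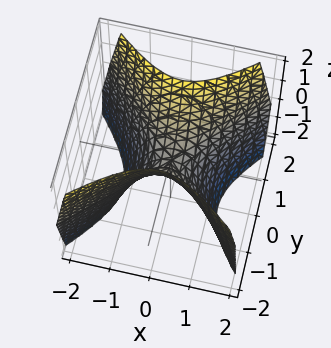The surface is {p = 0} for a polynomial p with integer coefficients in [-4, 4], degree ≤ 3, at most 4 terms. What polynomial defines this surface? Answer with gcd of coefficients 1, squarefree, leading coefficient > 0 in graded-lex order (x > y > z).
3*x^2 - 3*y^2 + 2*z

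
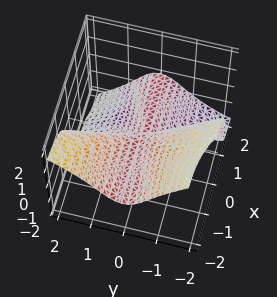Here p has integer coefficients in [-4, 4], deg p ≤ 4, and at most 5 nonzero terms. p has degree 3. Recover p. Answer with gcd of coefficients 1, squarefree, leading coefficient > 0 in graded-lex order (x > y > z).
x^2*z + 3*x*y^2 + y^3 + 2*z^3

deg p = 3. No degree-2 surface has this shape.
Observable constraints: the visible x-axis segment lies entirely on the surface; one y-axis crossing is at y = 0; it meets the z-axis at z = 0 (among the integer gridlines).
Solving for integer coefficients yields p as stated.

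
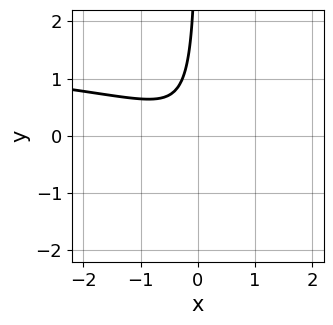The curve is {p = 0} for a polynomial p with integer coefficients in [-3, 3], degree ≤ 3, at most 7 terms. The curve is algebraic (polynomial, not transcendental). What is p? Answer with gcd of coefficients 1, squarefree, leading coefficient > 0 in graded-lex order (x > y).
Degree: the shape is more complex than any degree-2 curve, so deg p = 3.
Checking where it meets the axes: no x-intercept at any integer in the box; no y-intercept at any integer in the box.
Assembling these constraints gives the stated polynomial.

x^2*y - x*y^2 - 2*x^2 - 3*x*y - 1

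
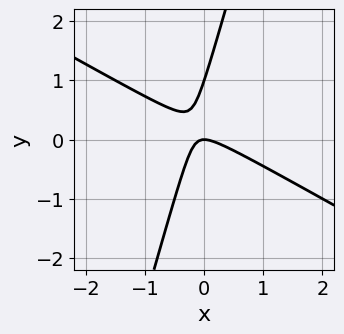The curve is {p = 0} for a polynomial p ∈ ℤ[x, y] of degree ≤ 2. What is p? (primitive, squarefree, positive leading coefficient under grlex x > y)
2*x^2 + 3*x*y - y^2 + y

(a) Degree: no degree-1 curve has this shape, so deg p = 2.
(b) Reading off the gridlines: it meets the x-axis at x = 0 (among the integer gridlines); among the integer gridlines, it crosses the y-axis at y ∈ {0, 1}.
(c) Solving for integer coefficients yields p as stated.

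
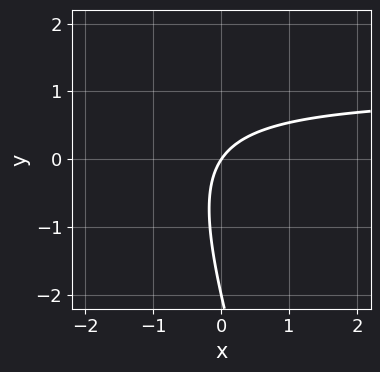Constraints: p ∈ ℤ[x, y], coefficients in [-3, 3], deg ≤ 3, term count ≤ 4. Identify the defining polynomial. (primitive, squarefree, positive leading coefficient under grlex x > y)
3*x*y + y^2 - 3*x + 2*y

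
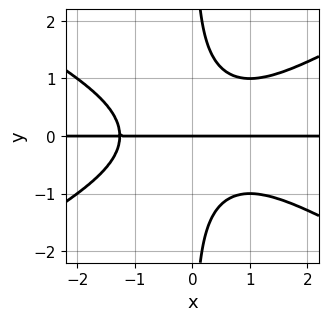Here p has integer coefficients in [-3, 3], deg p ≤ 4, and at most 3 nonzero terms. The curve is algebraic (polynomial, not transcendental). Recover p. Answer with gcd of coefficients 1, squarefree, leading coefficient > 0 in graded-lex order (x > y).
x^3*y - 3*x*y^3 + 2*y

First, degree: a generic line meets the curve in up to 4 points, so deg p = 4.
Then, observable constraints: it crosses the y-axis at the gridline y = 0; every point of the x-axis in the box is on the curve.
Finally, assembling these constraints gives the stated polynomial.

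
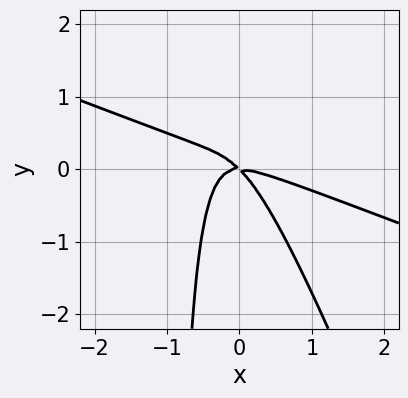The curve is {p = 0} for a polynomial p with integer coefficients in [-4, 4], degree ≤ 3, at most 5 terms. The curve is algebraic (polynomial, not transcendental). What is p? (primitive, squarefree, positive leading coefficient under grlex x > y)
x^3 + 3*x^2*y + x*y^2 + x*y + y^2

1. The degree is 3 — a generic line meets the curve in up to 3 points.
2. From the axis intercepts and sections: it meets the x-axis at x = 0 (among the integer gridlines); it meets the y-axis at y = 0 (among the integer gridlines).
3. Matching integer coefficients to the picture gives p.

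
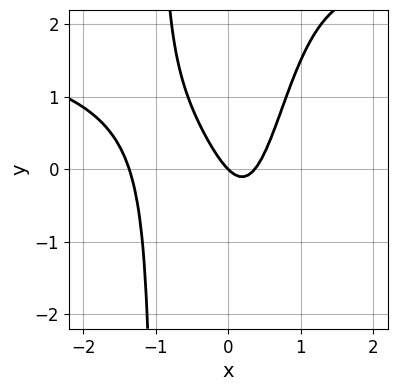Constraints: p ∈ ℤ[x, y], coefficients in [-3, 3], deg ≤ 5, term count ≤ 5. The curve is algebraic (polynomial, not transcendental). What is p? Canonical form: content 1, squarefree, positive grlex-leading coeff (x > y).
1. deg p = 4. No degree-3 curve has this shape.
2. Reading off the gridlines: it crosses the y-axis at the gridline y = 0; it meets the x-axis at x = 0 (among the integer gridlines).
3. Solving for integer coefficients yields p as stated.

x^3*y - 2*x^3 - 2*x^2 + x + y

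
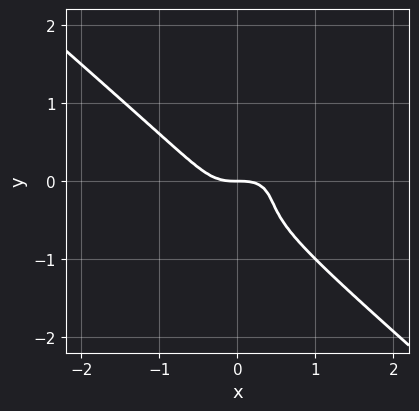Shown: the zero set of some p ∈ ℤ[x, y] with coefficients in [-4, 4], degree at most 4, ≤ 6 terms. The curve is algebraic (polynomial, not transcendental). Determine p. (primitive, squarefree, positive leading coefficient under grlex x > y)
deg p = 3. A generic line meets the curve in up to 3 points.
Observable constraints: it meets the y-axis at y = 0 (among the integer gridlines); it crosses the x-axis at the gridline x = 0.
Fitting integer coefficients to these (and the overall shape) gives p.

2*x^3 + 3*y^3 + 2*y^2 + y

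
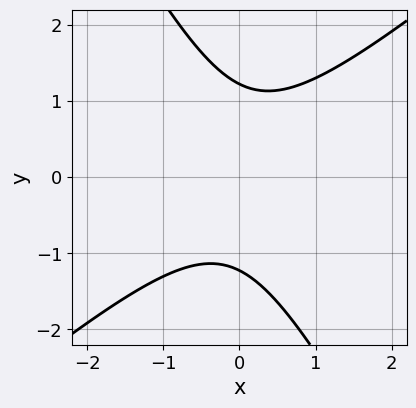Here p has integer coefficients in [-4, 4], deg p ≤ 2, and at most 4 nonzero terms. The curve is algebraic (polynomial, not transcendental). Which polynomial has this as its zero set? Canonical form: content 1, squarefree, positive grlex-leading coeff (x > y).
3*x^2 - 2*x*y - 2*y^2 + 3

(a) Degree: the shape is more complex than any degree-1 curve, so deg p = 2.
(b) Reading off the gridlines: it misses every integer gridline on the x-axis.
(c) Together with the visible shape, these determine p as stated.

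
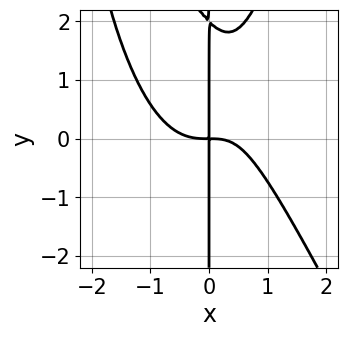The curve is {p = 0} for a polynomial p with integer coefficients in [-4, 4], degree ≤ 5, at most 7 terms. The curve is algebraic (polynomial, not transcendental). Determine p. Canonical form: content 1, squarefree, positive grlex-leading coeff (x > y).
1. The degree is 4 — the shape is more complex than any degree-3 curve.
2. From the visible intercepts: the visible y-axis segment lies entirely on the curve.
3. The integer polynomial consistent with all of this is the stated p.

2*x^4 + x^3*y - x^2*y - x*y^2 + 2*x*y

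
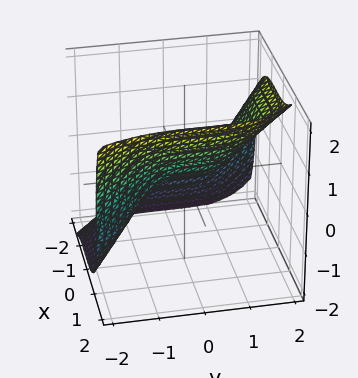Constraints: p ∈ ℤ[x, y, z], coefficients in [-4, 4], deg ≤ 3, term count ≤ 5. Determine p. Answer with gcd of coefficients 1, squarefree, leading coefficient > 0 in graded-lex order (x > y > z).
(a) The degree is 3 — the shape is more complex than any degree-2 surface.
(b) Against the integer gridlines: it meets the x-axis at x = 0 (among the integer gridlines); one y-axis crossing is at y = 0; it crosses the z-axis at the gridline z = 0.
(c) The integer polynomial consistent with all of this is the stated p.

2*x^3 + y^3 - z^3 + x^2 - 2*z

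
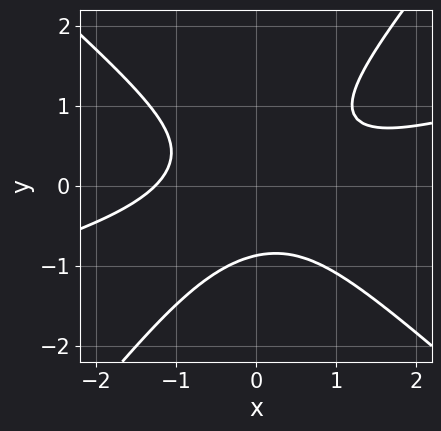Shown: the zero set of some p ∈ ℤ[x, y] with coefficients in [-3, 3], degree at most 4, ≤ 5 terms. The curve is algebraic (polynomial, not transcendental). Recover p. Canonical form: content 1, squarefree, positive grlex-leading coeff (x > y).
First, deg p = 3. A generic line meets the curve in up to 3 points.
Finally, solving for integer coefficients yields p as stated.

x^3 - 3*x^2*y - 2*x*y^2 + 3*y^3 + 2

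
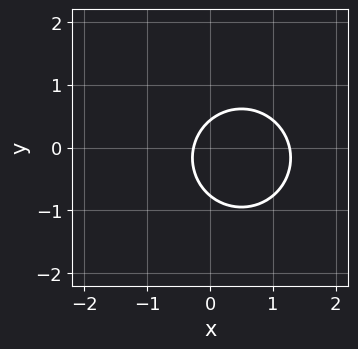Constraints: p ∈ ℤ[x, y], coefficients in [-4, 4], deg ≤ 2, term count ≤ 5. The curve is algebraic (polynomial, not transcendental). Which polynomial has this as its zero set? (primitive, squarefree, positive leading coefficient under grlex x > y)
1. The degree is 2 — the shape is more complex than any degree-1 curve.
2. Solving for integer coefficients yields p as stated.

3*x^2 + 3*y^2 - 3*x + y - 1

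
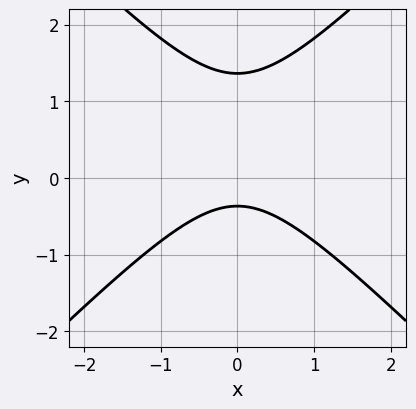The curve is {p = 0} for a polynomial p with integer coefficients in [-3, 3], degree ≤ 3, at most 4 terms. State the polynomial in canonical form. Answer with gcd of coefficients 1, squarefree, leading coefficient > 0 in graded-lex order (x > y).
(a) Degree: a generic line meets the curve in up to 2 points, so deg p = 2.
(b) Symmetries: the x ↦ −x reflection is a symmetry, so x appears only in even powers.
(c) Against the integer gridlines: the curve avoids every integer x-axis point in the box.
(d) Matching integer coefficients to the picture gives p.

2*x^2 - 2*y^2 + 2*y + 1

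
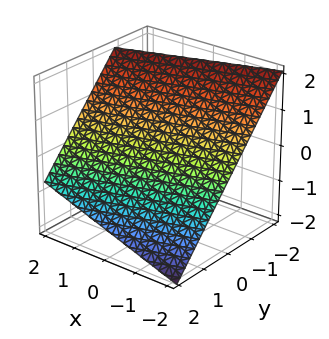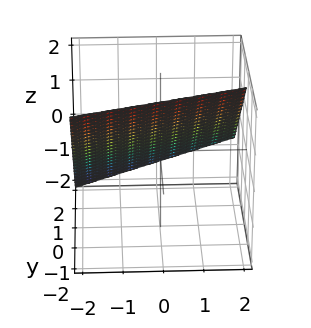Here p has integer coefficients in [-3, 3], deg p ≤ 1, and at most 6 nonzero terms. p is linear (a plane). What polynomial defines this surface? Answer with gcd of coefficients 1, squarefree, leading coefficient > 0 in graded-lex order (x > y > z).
(a) Degree: the surface is flat (a plane), so deg p = 1.
(b) Reading off the gridlines: it meets the x-axis at x = -2 (among the integer gridlines).
(c) Solving for integer coefficients yields p as stated.

x - 3*y - 3*z + 2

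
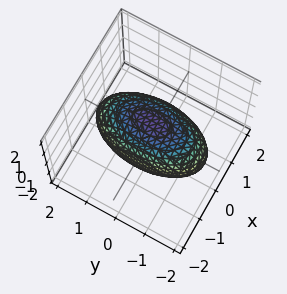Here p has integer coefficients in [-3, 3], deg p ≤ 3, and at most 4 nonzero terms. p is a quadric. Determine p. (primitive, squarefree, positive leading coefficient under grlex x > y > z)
3*x^2 + y^2 + 2*z^2 - 3

The degree is 2 — bounded and convex; a quadric.
Symmetries: mirror symmetry z ↦ −z ⇒ only even powers of z; mirror symmetry x ↦ −x ⇒ only even powers of x; mirror symmetry y ↦ −y ⇒ only even powers of y.
Against the integer gridlines: among the integer gridlines, it crosses the x-axis at x ∈ {-1, 1}.
Solving for integer coefficients yields p as stated.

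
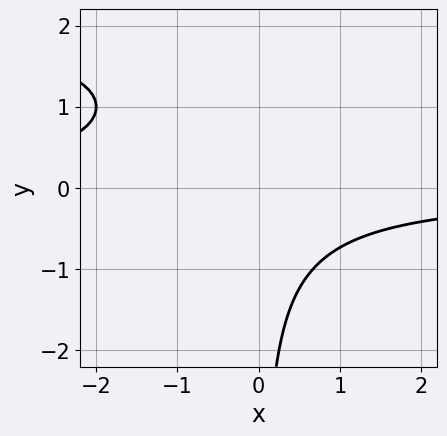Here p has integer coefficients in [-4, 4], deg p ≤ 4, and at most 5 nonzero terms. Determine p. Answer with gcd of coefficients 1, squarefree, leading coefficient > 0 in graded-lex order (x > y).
First, degree: a generic line meets the curve in up to 3 points, so deg p = 3.
Next, against the integer gridlines: it misses every integer gridline on the x-axis; it misses every integer gridline on the y-axis.
Finally, putting this together gives p.

x*y^2 - 2*x*y - 2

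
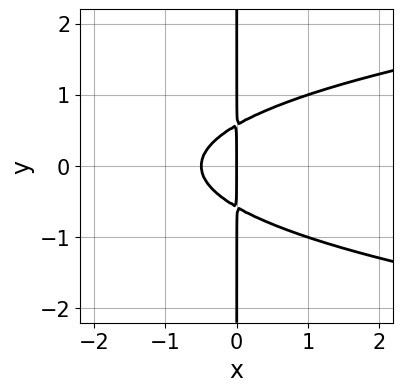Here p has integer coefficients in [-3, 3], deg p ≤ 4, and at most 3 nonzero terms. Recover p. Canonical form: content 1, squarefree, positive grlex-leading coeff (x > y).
3*x*y^2 - 2*x^2 - x

(a) Degree: the shape is more complex than any degree-2 curve, so deg p = 3.
(b) Symmetries: mirror symmetry y ↦ −y ⇒ only even powers of y.
(c) Checking where it meets the axes: every point of the y-axis in the box is on the curve; it meets the x-axis at x = 0 (among the integer gridlines).
(d) Assembling these constraints gives the stated polynomial.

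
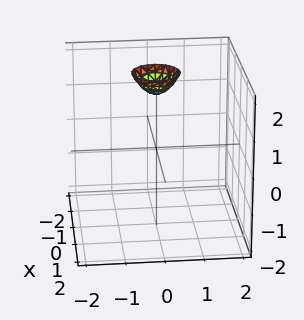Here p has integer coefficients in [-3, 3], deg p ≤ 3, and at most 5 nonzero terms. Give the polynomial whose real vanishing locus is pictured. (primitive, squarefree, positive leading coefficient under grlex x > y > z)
3*x^2 + 3*y^2 - 2*z + 3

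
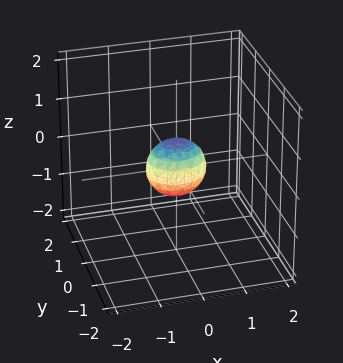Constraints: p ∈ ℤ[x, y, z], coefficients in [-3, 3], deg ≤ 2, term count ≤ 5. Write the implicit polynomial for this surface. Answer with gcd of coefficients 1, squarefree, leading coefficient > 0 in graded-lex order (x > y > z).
2*x^2 + 3*y^2 + 2*z^2 - 1

(a) The degree is 2 — bounded and convex; a quadric.
(b) Symmetries: the x ↦ −x reflection is a symmetry, so x appears only in even powers; mirror symmetry y ↦ −y ⇒ only even powers of y; the z ↦ −z reflection is a symmetry, so z appears only in even powers.
(c) These observations pin down the coefficients.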